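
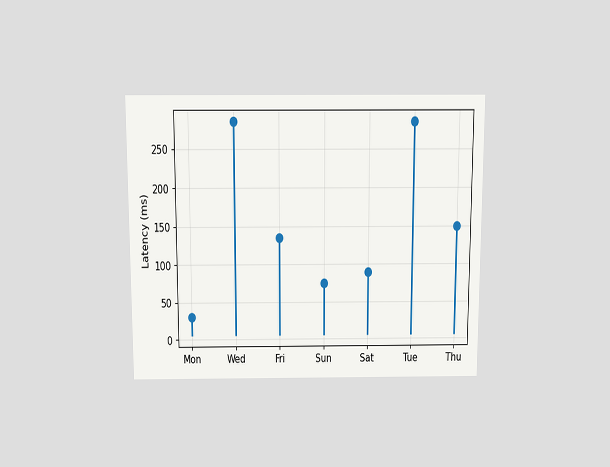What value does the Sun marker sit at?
75ms

The chart is viewed slightly from above. The Sun marker sits at 75ms.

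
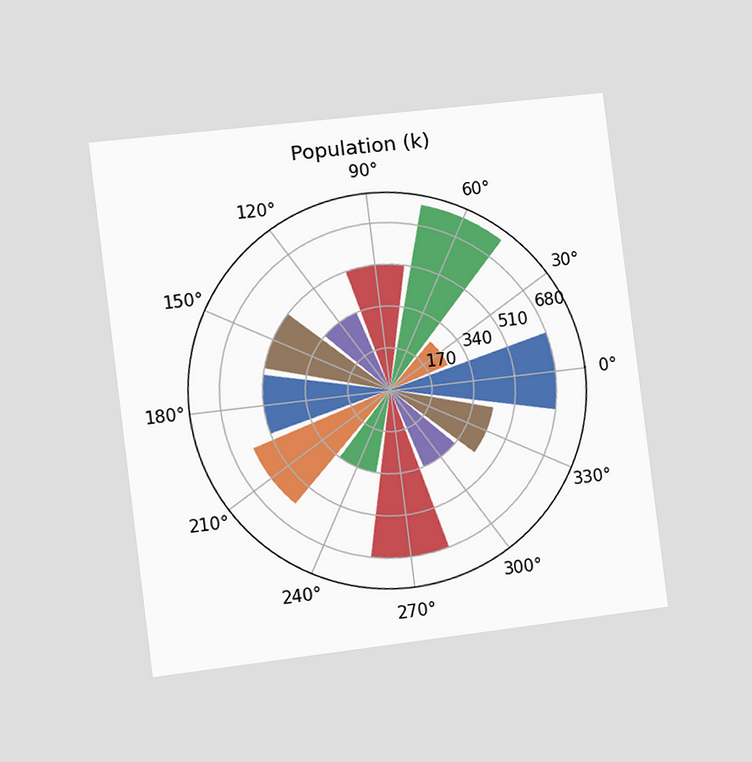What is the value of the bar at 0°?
The chart is tilted about 7° counter-clockwise and viewed slightly from the left. The bar at 0° reaches 680k on the radial axis.

680k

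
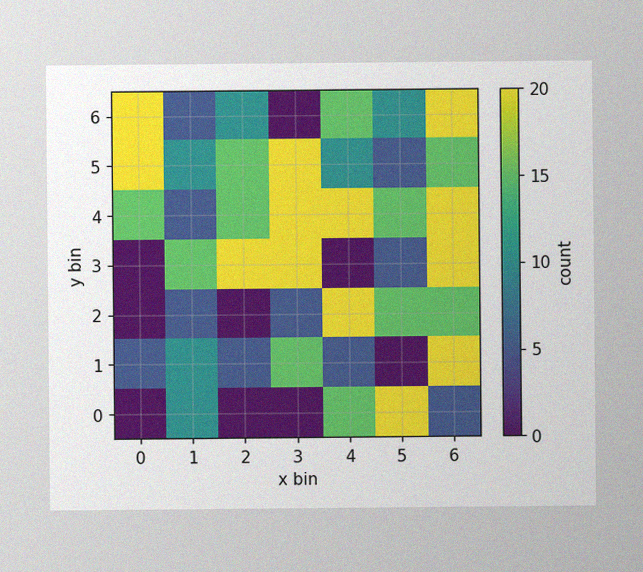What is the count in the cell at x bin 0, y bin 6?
20

The image has some photo noise and uneven lighting. Matching the cell (0, 6) against the colorbar gives 20.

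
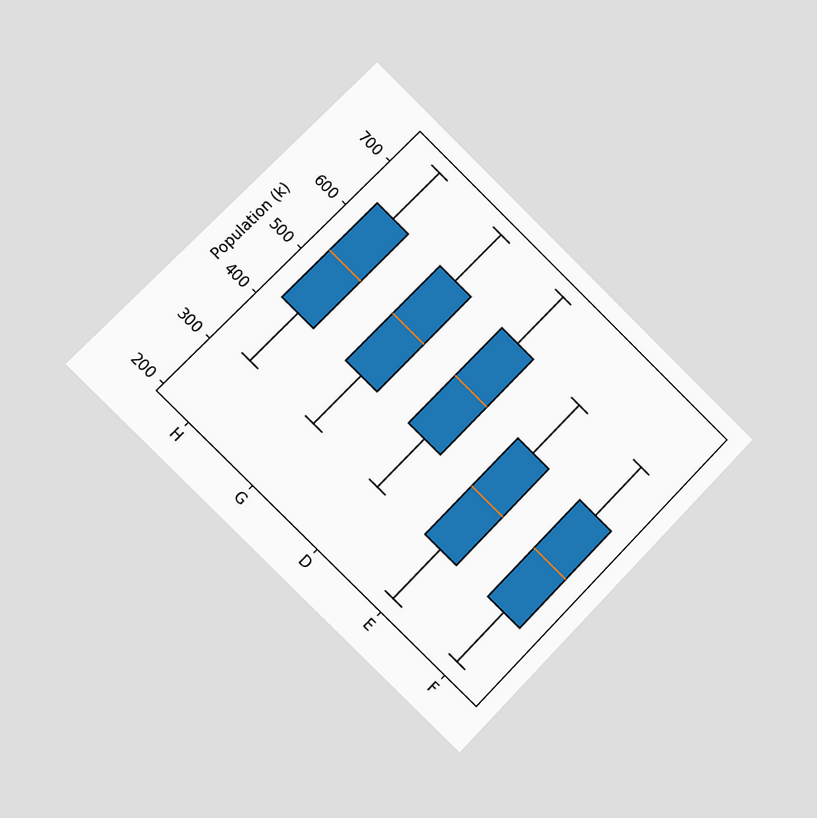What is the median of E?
The chart is tilted about 44° clockwise and viewed slightly from the left. The median line in the E box sits at 424k.

424k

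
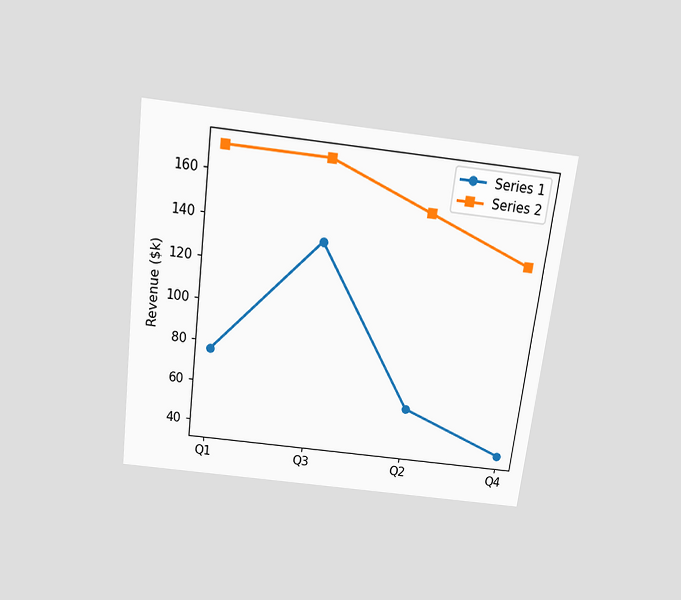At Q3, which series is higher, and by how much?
Series 2, by $38k

The chart is tilted about 7° clockwise and viewed slightly from above. At Q3, Series 2 sits above the other line by $38k.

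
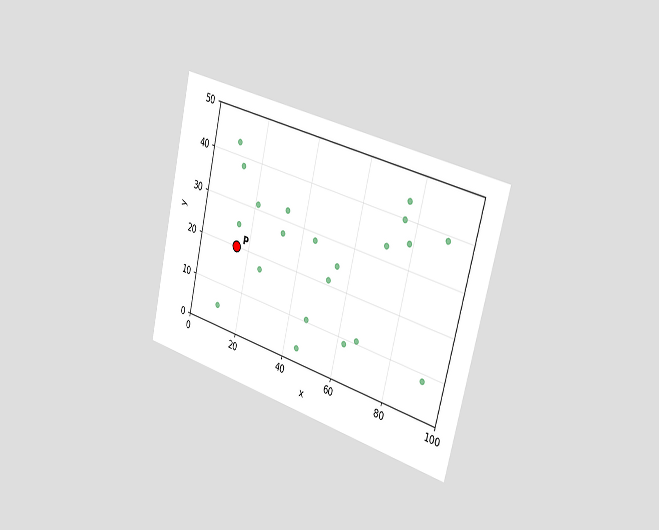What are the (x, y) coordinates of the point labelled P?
The chart is tilted about 14° clockwise and viewed slightly from the right. Following the gridlines from P to each axis, P sits at (15, 20).

(15, 20)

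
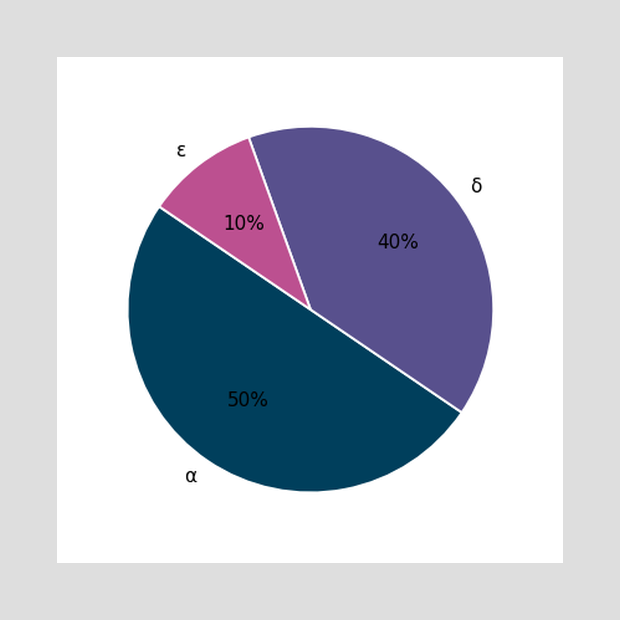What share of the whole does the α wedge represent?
The α slice takes up 50% of the pie.

50%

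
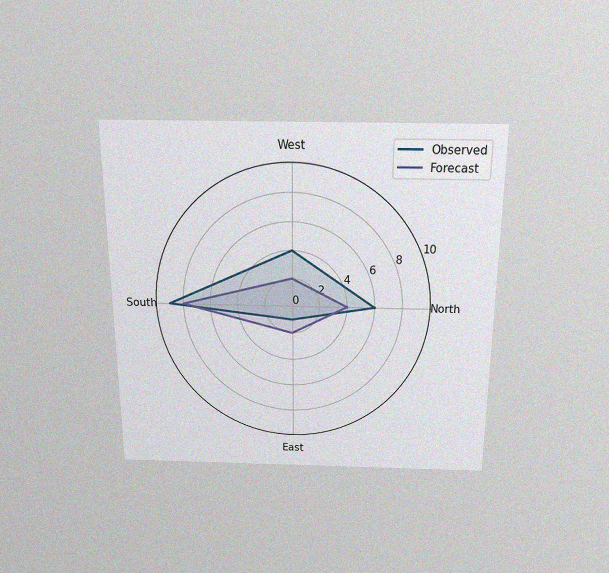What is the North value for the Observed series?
The chart is viewed slightly from above, with some photo noise. On the North axis, Observed reaches 6.

6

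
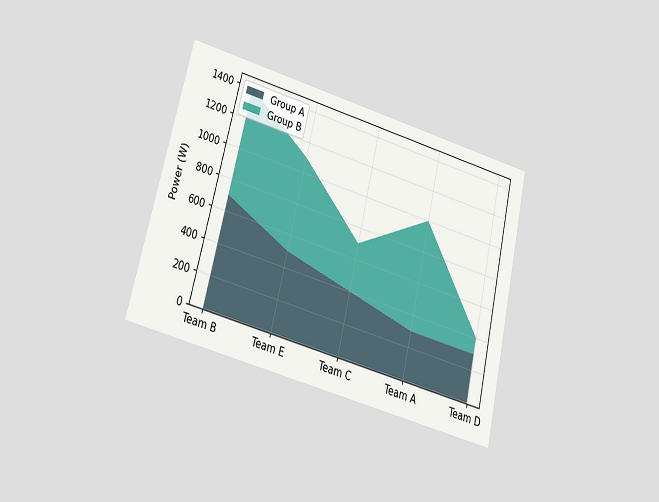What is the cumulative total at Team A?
1000W

The chart is tilted about 14° clockwise and viewed at a slight angle. The stacked total at Team A reaches 1000W.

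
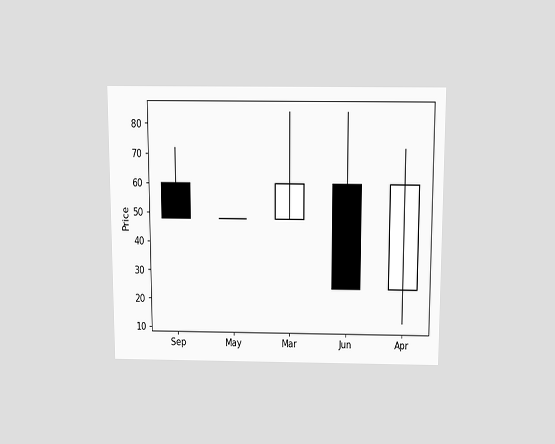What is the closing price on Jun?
24

The chart is viewed slightly from above. The Jun candle closes at 24.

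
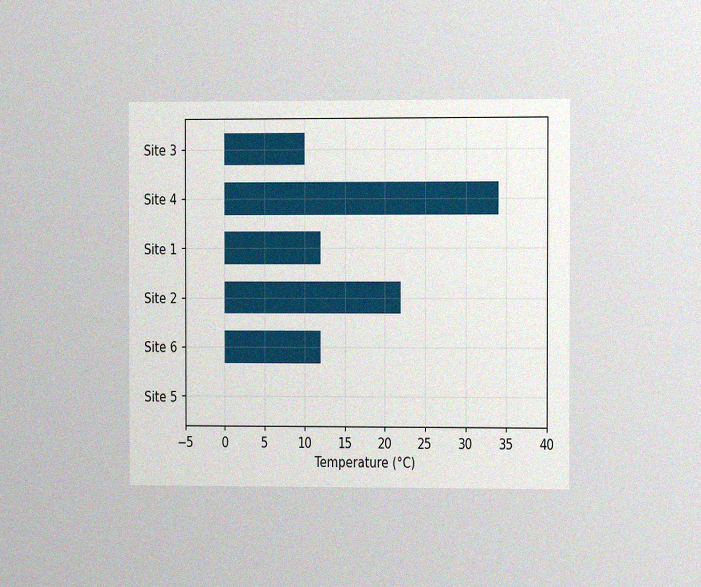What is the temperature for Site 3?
The chart is viewed slightly from the right, with some photo noise. Reading along the chart's x-axis, the Site 3 bar reaches 10°C.

10°C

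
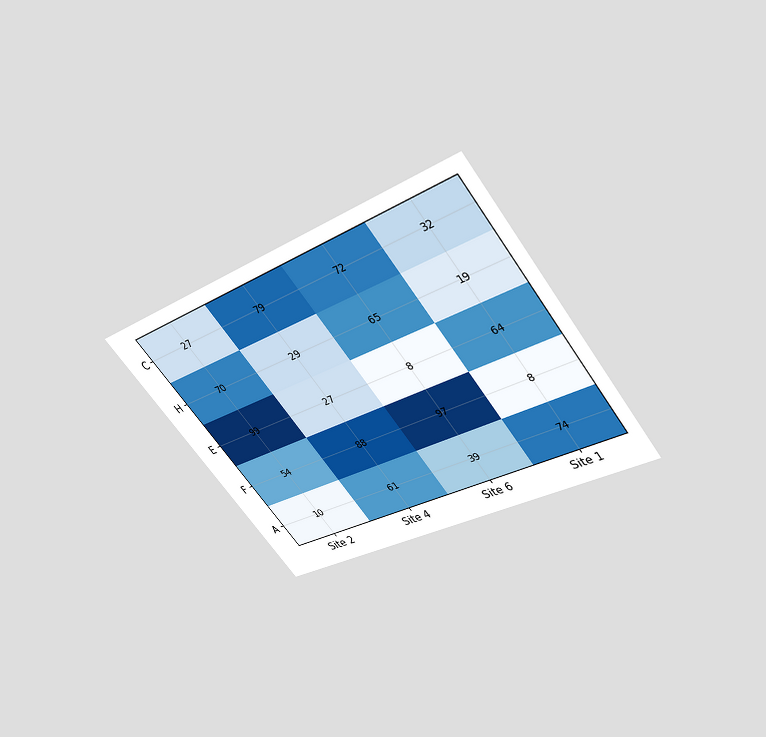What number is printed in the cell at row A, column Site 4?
61

The chart is tilted about 37° counter-clockwise and viewed slightly from above. The (A, Site 4) cell reads 61.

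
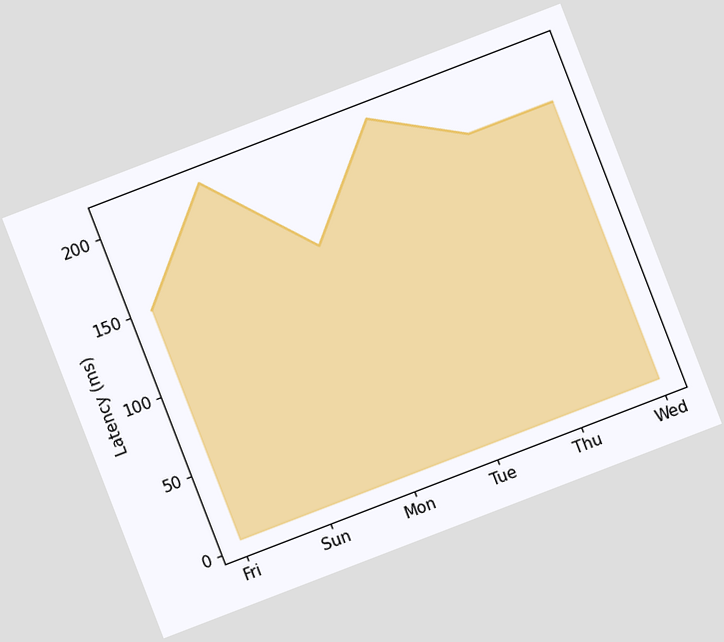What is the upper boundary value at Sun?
210ms

The chart is tilted about 21° counter-clockwise. At Sun the upper boundary is at 210ms.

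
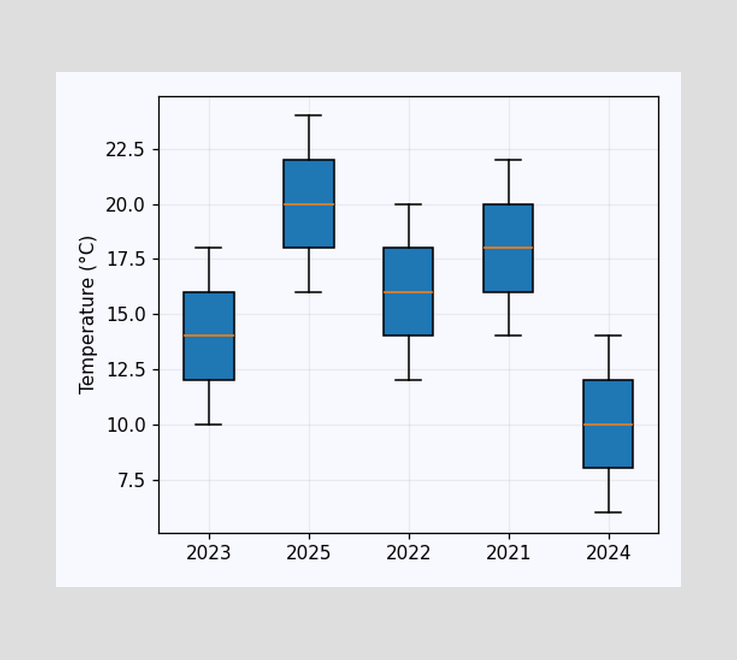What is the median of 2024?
The median line in the 2024 box sits at 10°C.

10°C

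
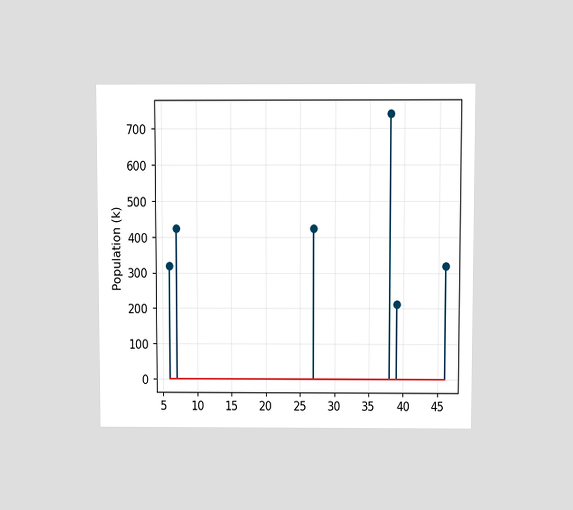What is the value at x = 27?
424k

The chart is viewed at a slight angle. The stem at x=27 reaches 424k.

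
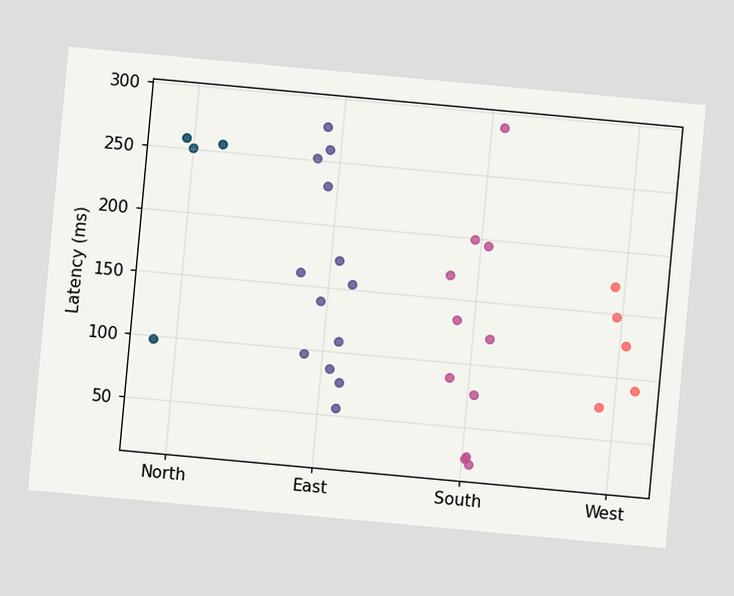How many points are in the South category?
11

The chart is tilted about 5° clockwise. Counting the markers in the South column gives 11.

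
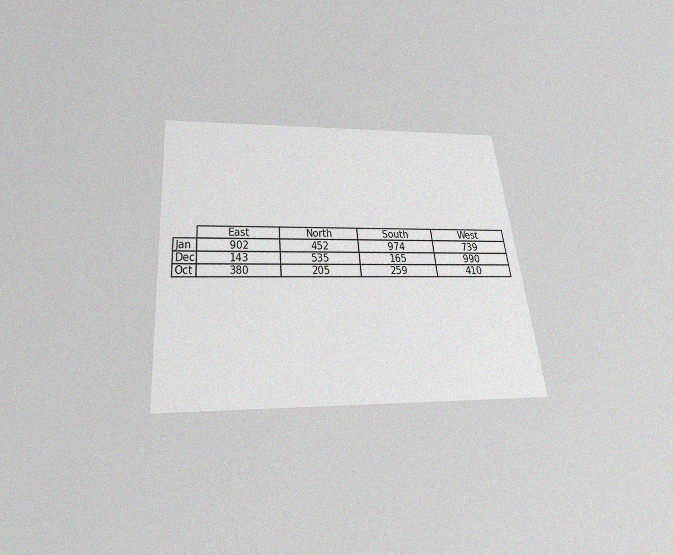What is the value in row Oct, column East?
380

The chart is tilted about 6° counter-clockwise and viewed slightly from below, with some photo noise. The (Oct, East) cell reads 380.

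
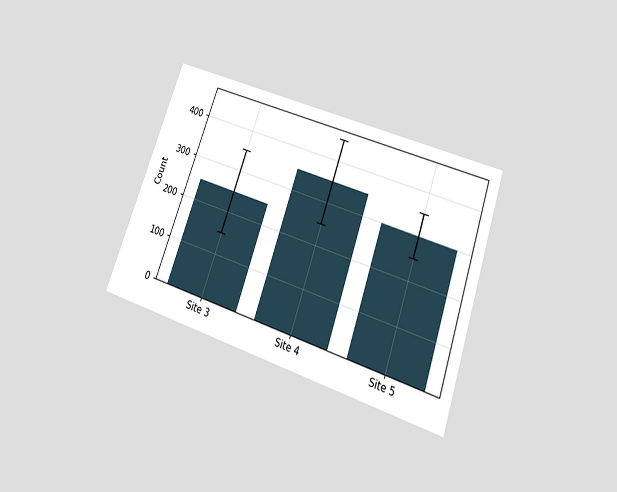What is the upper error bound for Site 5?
350

The chart is tilted about 19° clockwise and viewed slightly from below. The Site 5 bar's upper whisker reaches 350.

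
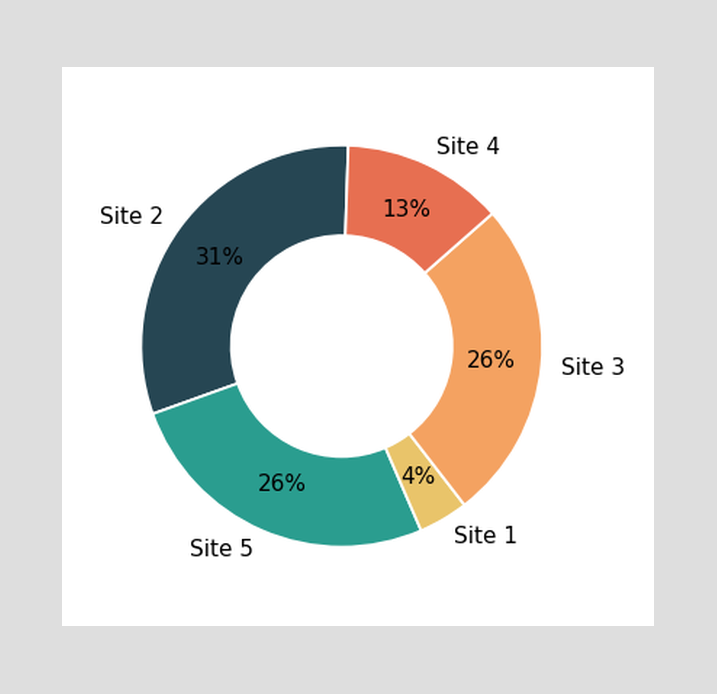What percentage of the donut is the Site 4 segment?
13%

The Site 4 segment takes up 13% of the ring.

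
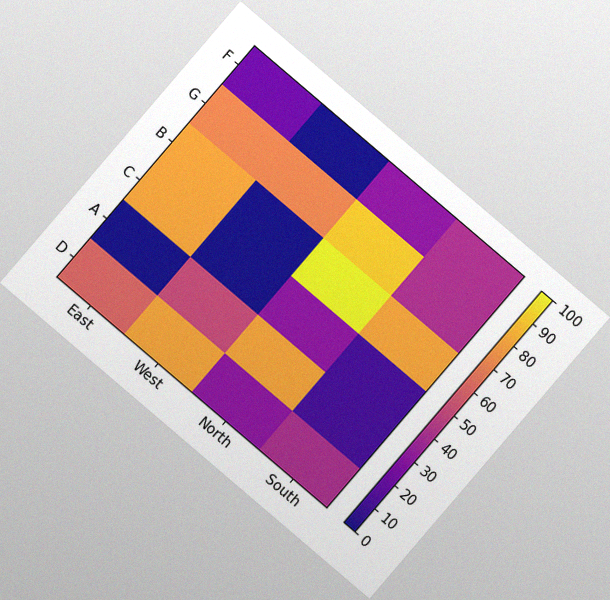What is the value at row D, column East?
60

The chart is tilted about 41° clockwise, with some photo noise. Matching cell (D, East) against the colorbar gives 60.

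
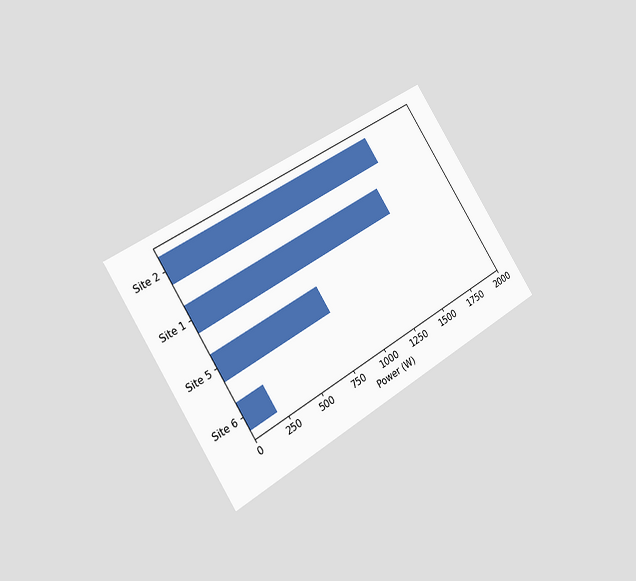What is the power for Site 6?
200W

The chart is tilted about 33° counter-clockwise and viewed slightly from the left. Reading along the chart's x-axis, the Site 6 bar reaches 200W.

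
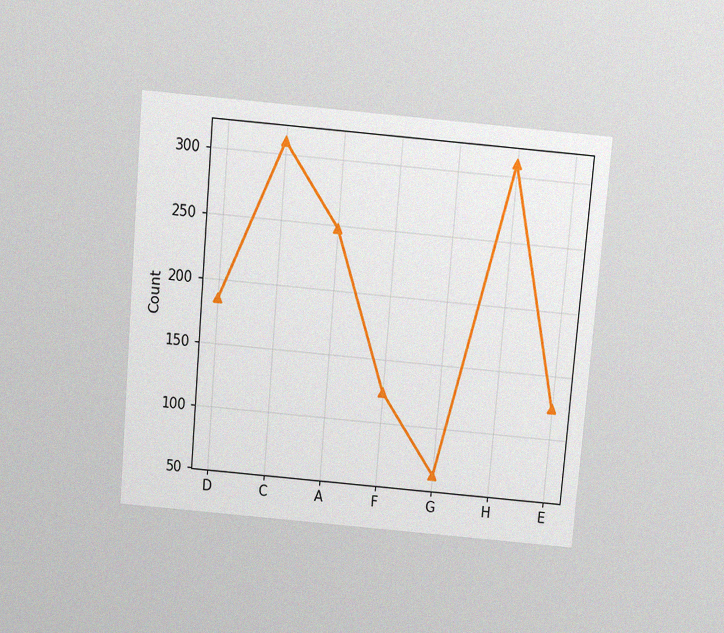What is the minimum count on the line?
62

The chart is tilted about 5° clockwise and viewed slightly from above, with some photo noise. The lowest point is at G, and reading across to the y-axis gives 62.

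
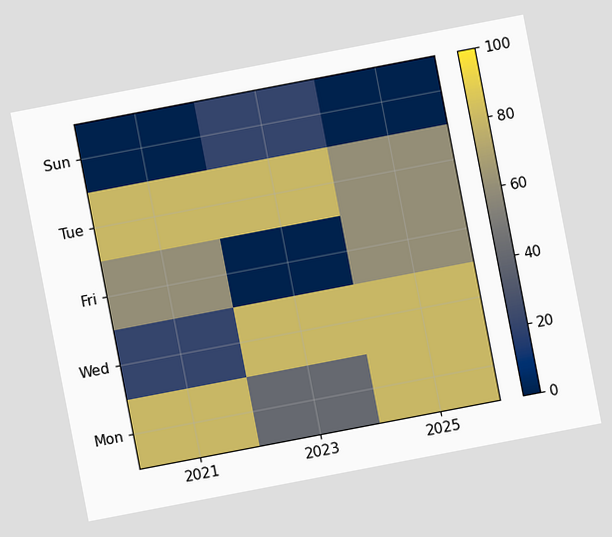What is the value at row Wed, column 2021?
The chart is tilted about 11° counter-clockwise. Matching cell (Wed, 2021) against the colorbar gives 20.

20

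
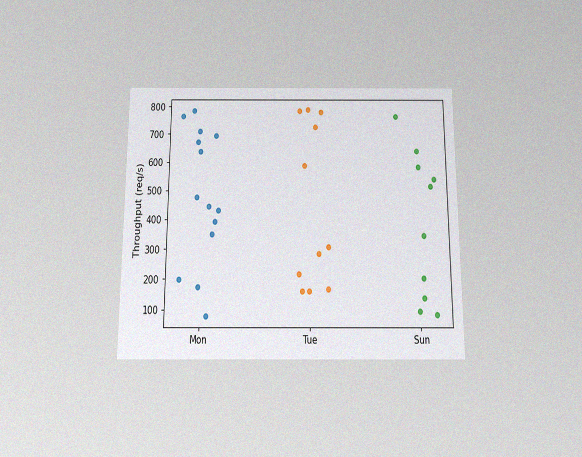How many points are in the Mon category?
The chart is viewed slightly from below, with some photo noise. Counting the markers in the Mon column gives 14.

14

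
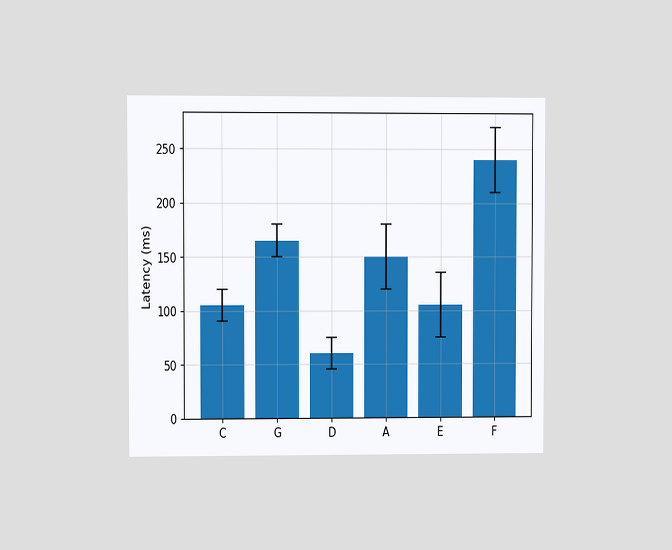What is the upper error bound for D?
75ms

The chart is viewed at a slight angle. The D bar's upper whisker reaches 75ms.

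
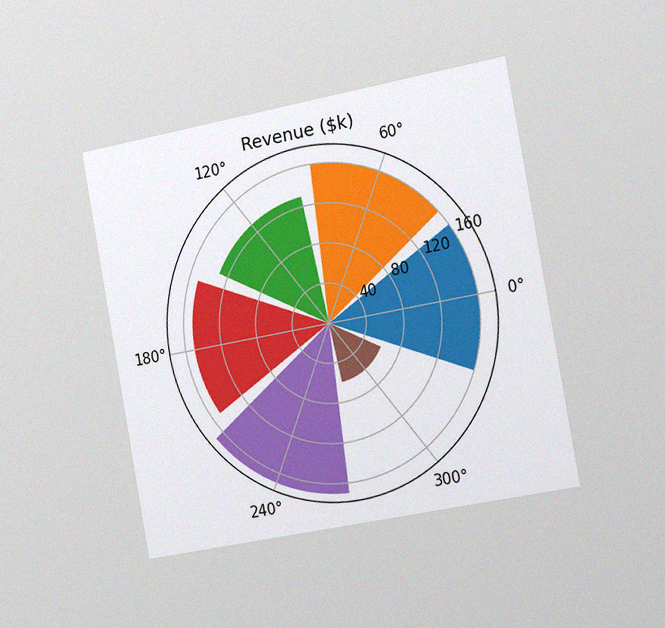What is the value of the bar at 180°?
$150k

The chart is tilted about 10° counter-clockwise and viewed slightly from the right, with some photo noise. The bar at 180° reaches $150k on the radial axis.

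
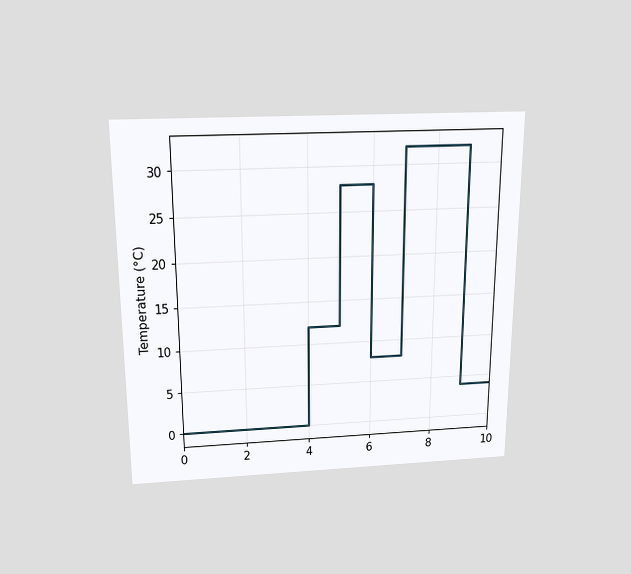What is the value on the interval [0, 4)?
The chart is viewed slightly from above. On [0, 4) the step sits at 0°C.

0°C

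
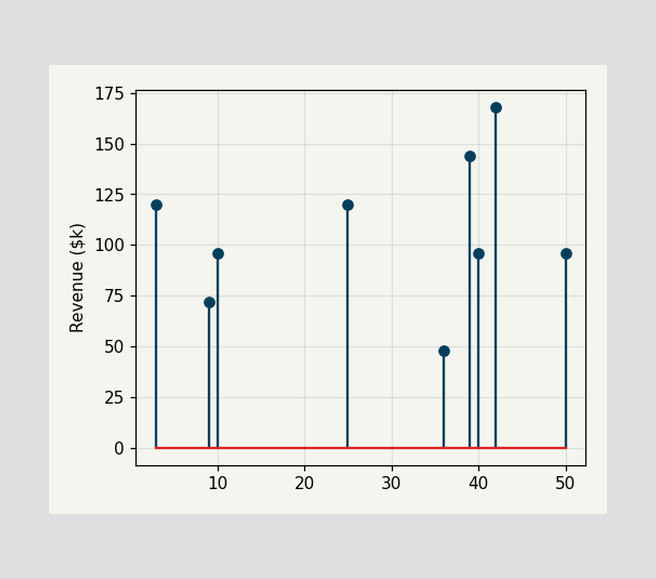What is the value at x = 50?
The stem at x=50 reaches $96k.

$96k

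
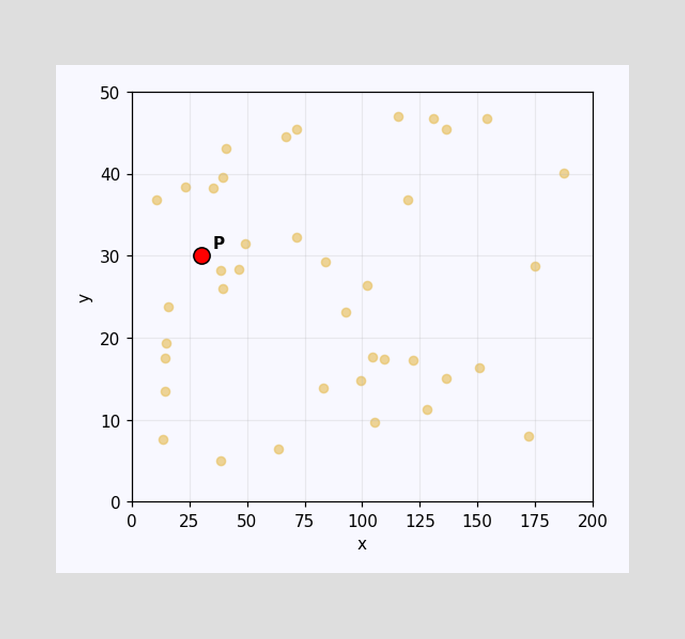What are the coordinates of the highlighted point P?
Following the gridlines from P to each axis, P sits at (30, 30).

(30, 30)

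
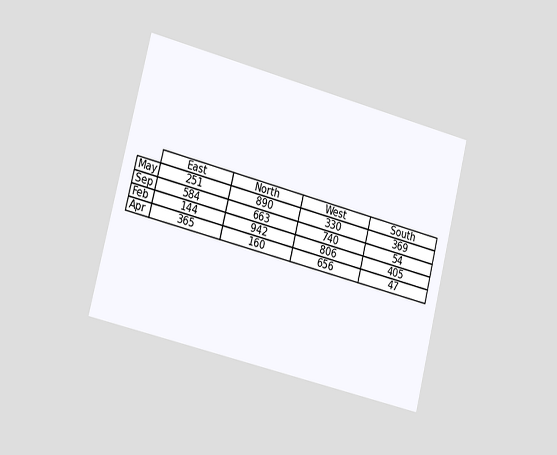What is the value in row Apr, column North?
160

The chart is tilted about 14° clockwise and viewed slightly from the left. The (Apr, North) cell reads 160.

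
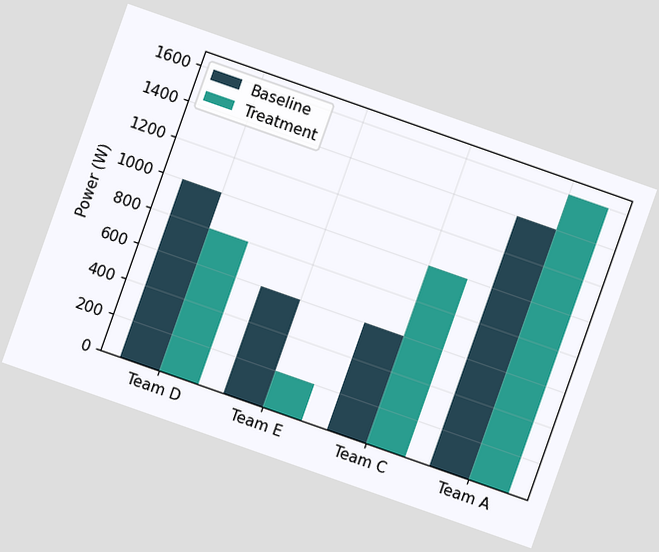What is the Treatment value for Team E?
The chart is tilted about 19° clockwise. The Treatment bar at Team E reaches 200W on the y-axis.

200W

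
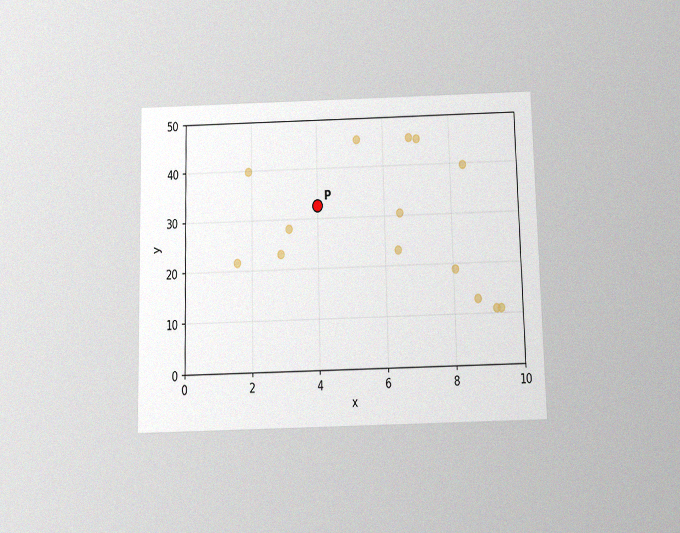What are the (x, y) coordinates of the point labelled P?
(4, 32.5)

The chart is viewed slightly from below, with some photo noise. Following the gridlines from P to each axis, P sits at (4, 32.5).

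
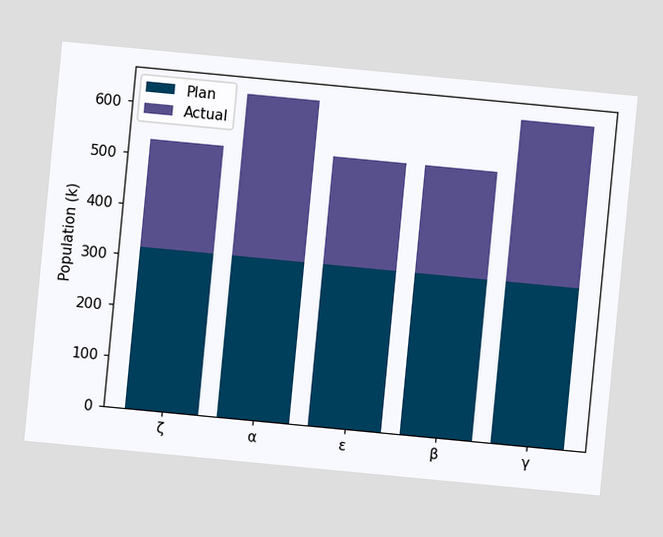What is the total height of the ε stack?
530k

The chart is tilted about 5° clockwise. The ε stack's top reaches 530k on the y-axis.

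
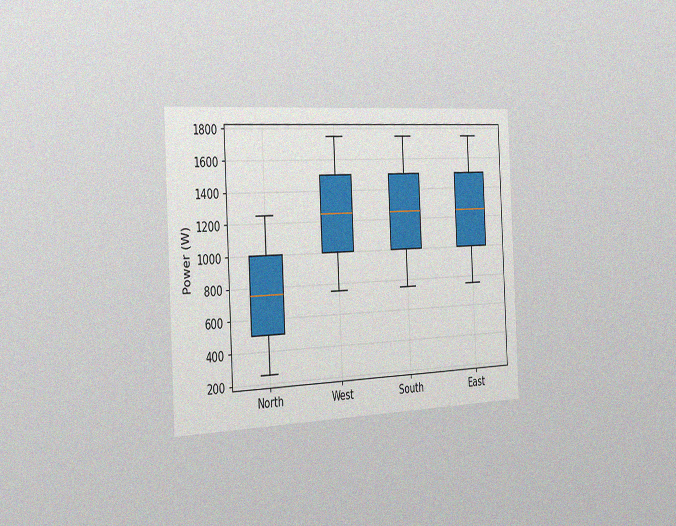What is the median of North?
The chart is tilted about 3° counter-clockwise and viewed slightly from the left, with some photo noise. The median line in the North box sits at 750W.

750W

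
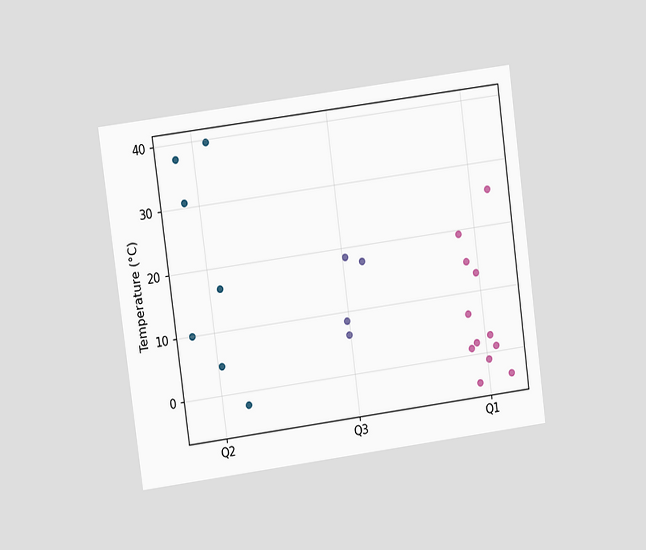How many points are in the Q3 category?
4

The chart is tilted about 8° counter-clockwise and viewed at a slight angle. Counting the markers in the Q3 column gives 4.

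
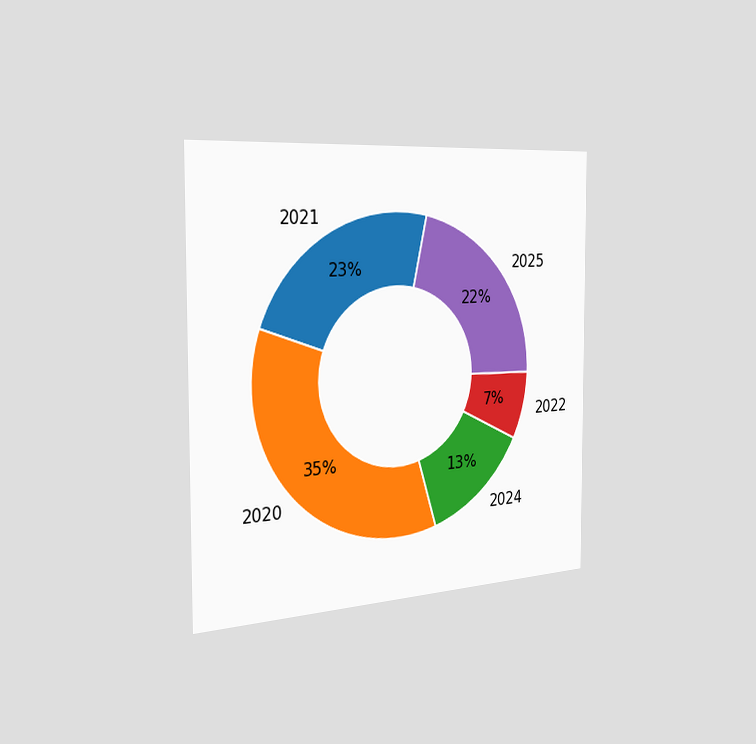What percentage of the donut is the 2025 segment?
The chart is viewed slightly from the left. The 2025 segment takes up 22% of the ring.

22%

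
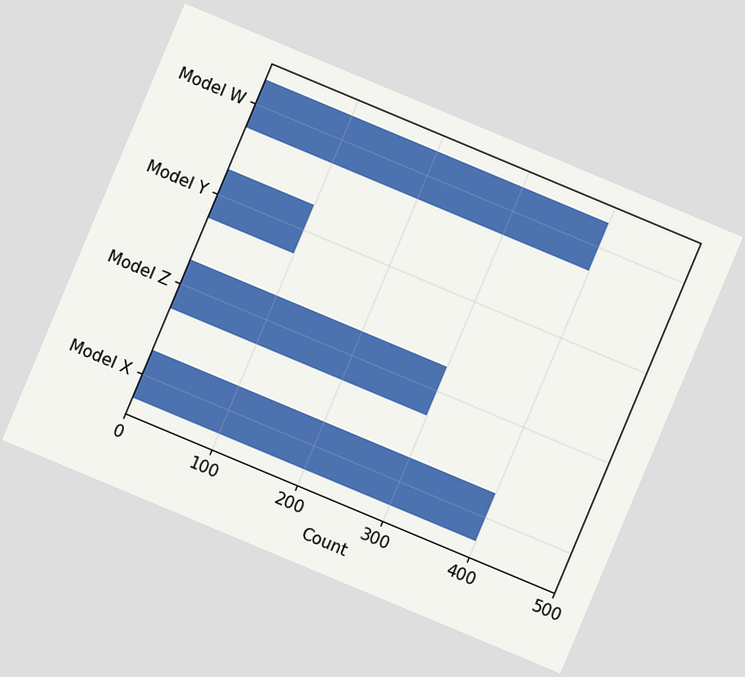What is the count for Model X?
400

The chart is tilted about 23° clockwise. Reading along the chart's x-axis, the Model X bar reaches 400.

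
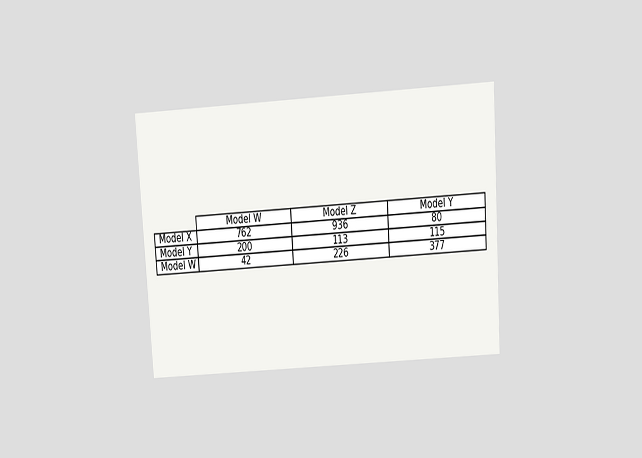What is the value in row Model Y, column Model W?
The chart is tilted about 4° counter-clockwise and viewed slightly from above. The (Model Y, Model W) cell reads 200.

200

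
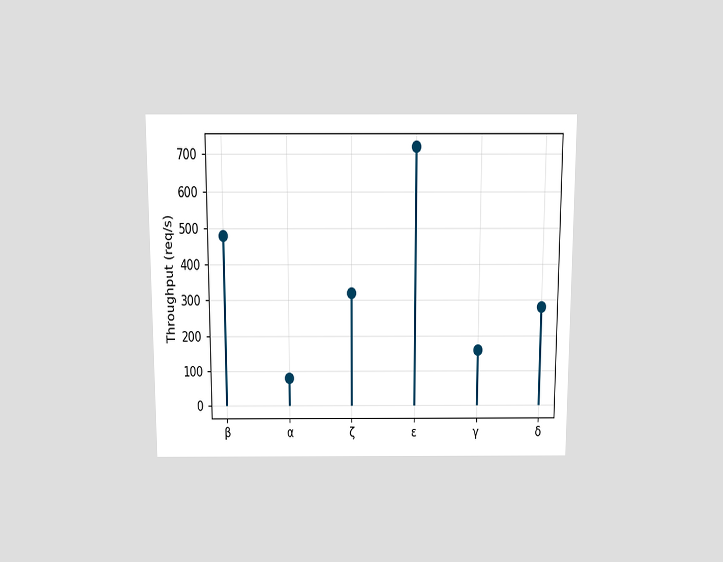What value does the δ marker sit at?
The chart is viewed slightly from above. The δ marker sits at 280req/s.

280req/s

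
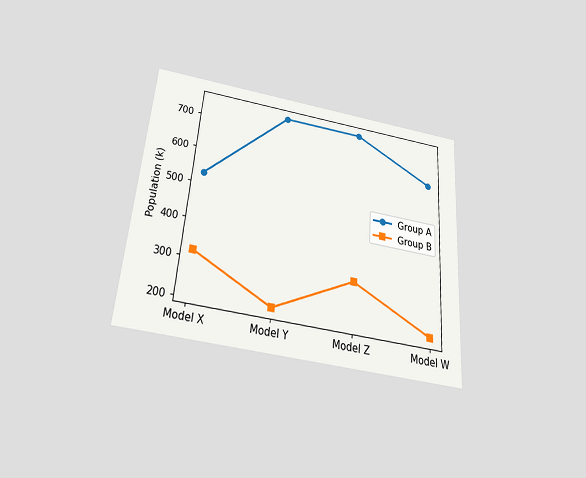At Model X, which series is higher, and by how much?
Group A, by 212k

The chart is tilted about 5° clockwise and viewed slightly from below. At Model X, Group A sits above the other line by 212k.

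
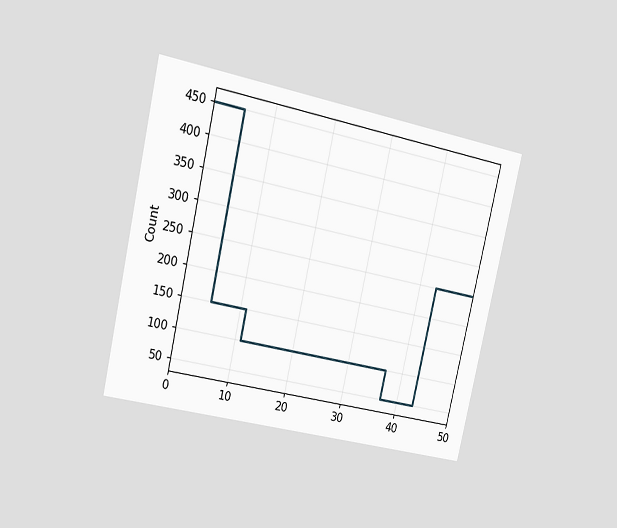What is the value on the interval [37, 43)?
The chart is tilted about 13° clockwise and viewed at a slight angle. On [37, 43) the step sits at 50.

50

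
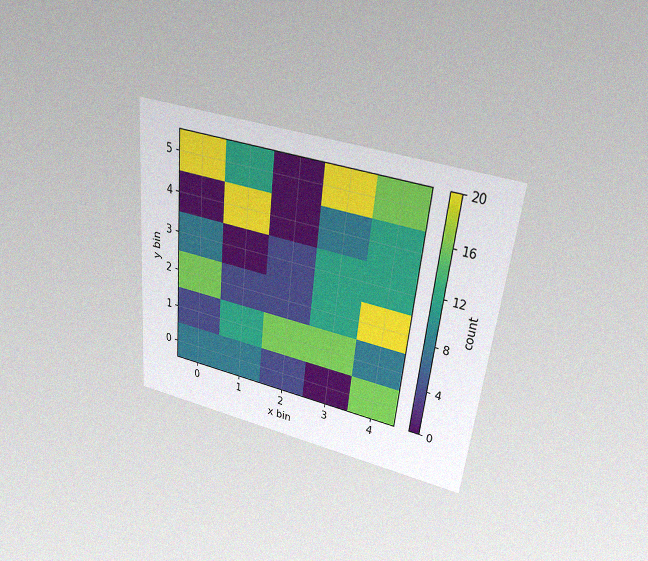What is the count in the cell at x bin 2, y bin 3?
The chart is tilted about 6° clockwise and viewed slightly from above, with some photo noise. Matching the cell (2, 3) against the colorbar gives 4.

4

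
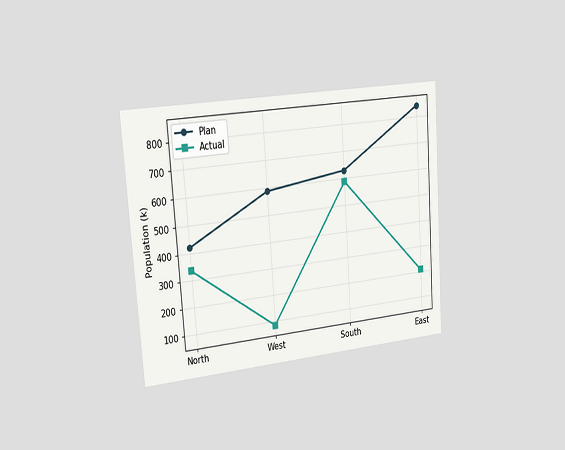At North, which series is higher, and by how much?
Plan, by 84k

The chart is tilted about 4° counter-clockwise and viewed slightly from the left. At North, Plan sits above the other line by 84k.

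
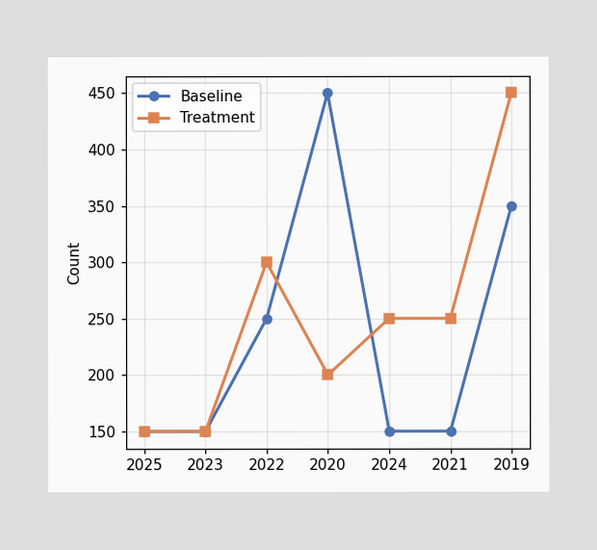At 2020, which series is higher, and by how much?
At 2020, Baseline sits above the other line by 250.

Baseline, by 250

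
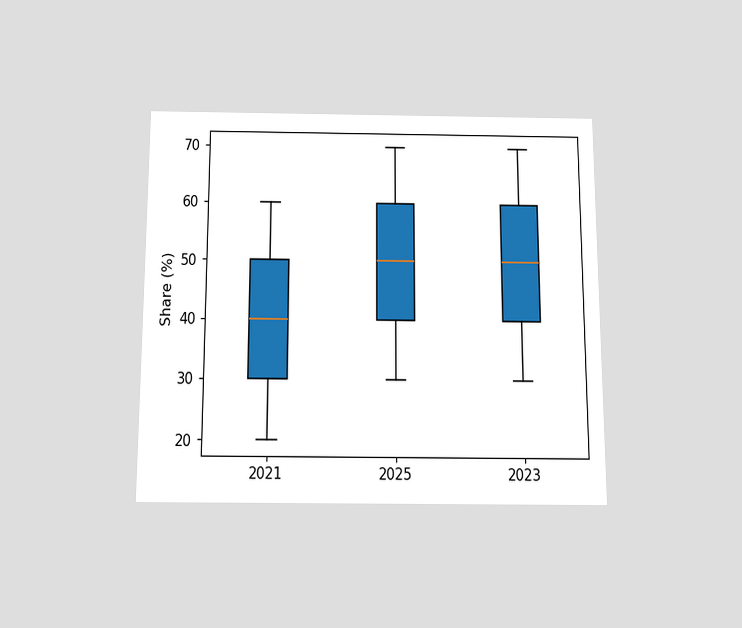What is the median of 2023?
50%

The chart is viewed slightly from below. The median line in the 2023 box sits at 50%.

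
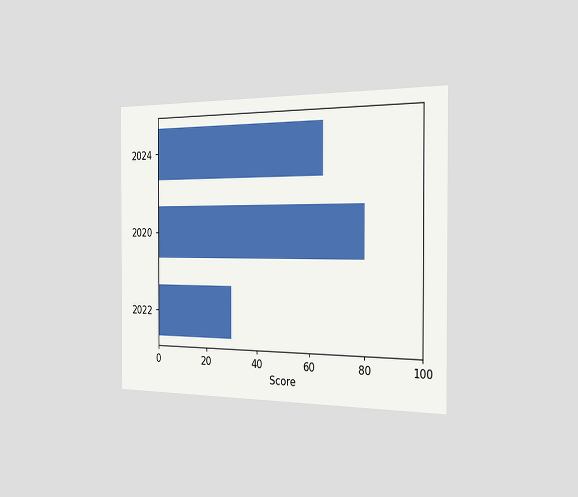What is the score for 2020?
The chart is viewed slightly from the right. Reading along the chart's x-axis, the 2020 bar reaches 80.

80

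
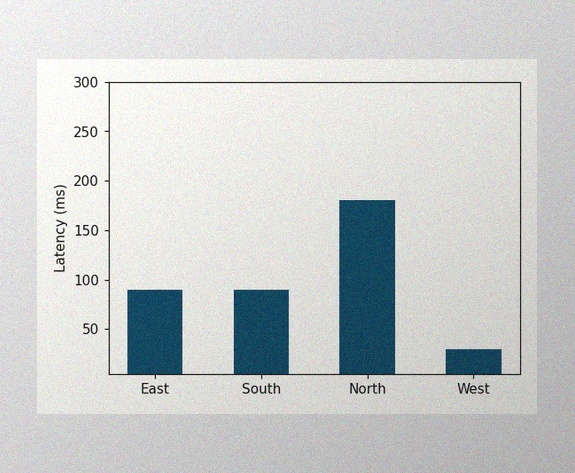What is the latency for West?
The image has some photo noise and uneven lighting. Reading along the chart's y-axis, the West bar reaches 30ms.

30ms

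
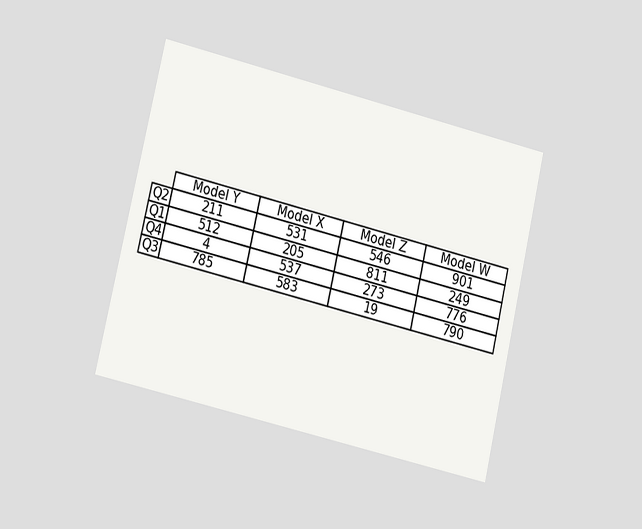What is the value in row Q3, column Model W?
790

The chart is tilted about 13° clockwise and viewed at a slight angle. The (Q3, Model W) cell reads 790.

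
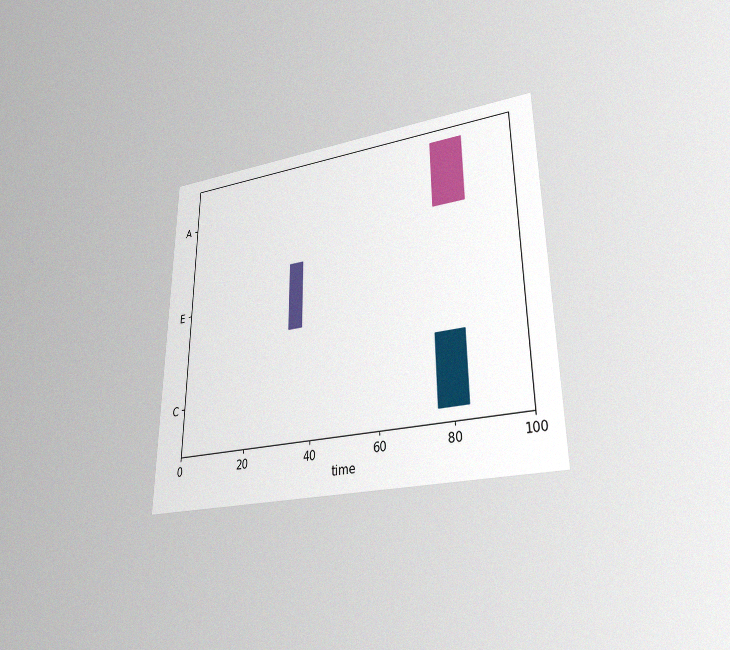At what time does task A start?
The chart is viewed at a slight angle, with some photo noise. The A bar begins at t=77.

77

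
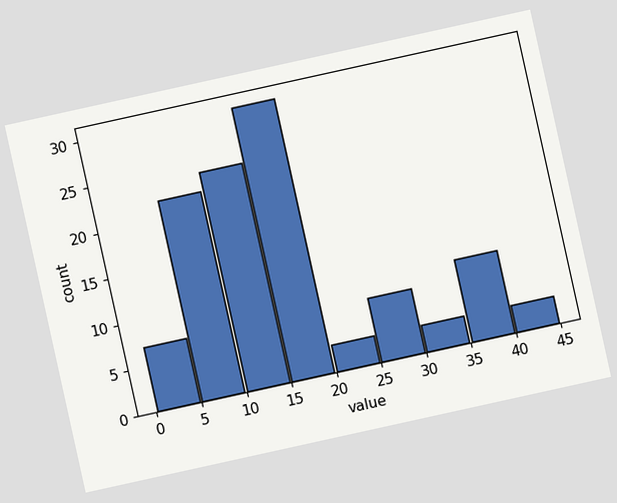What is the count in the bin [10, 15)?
24

The chart is tilted about 12° counter-clockwise. The [10, 15) bin has height 24.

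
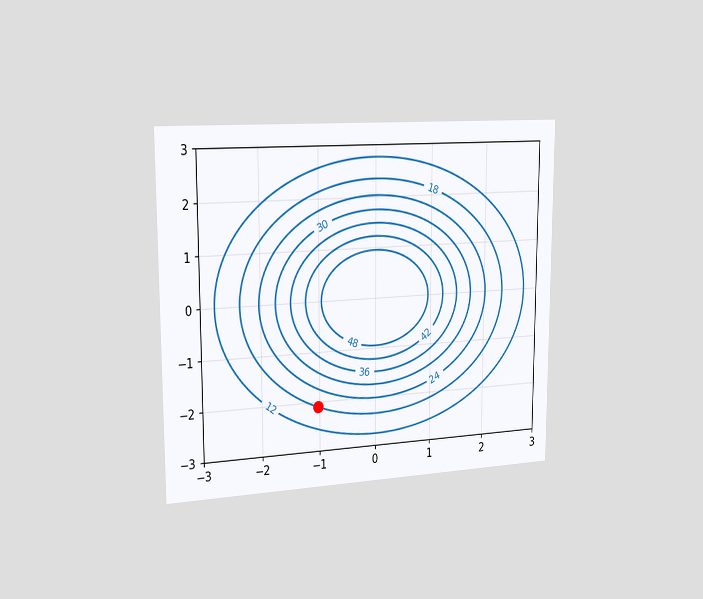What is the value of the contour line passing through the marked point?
The chart is viewed slightly from the left. The marked point sits on the contour labelled 18.

18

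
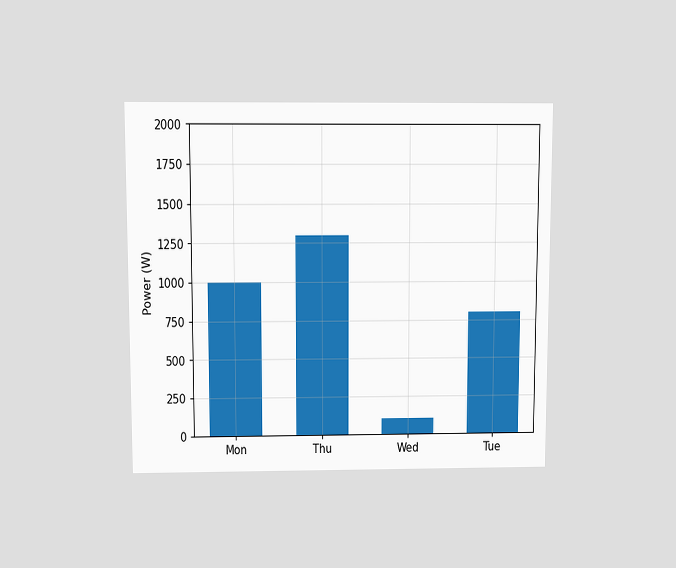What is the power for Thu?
1300W

The chart is viewed slightly from above. Reading along the chart's y-axis, the Thu bar reaches 1300W.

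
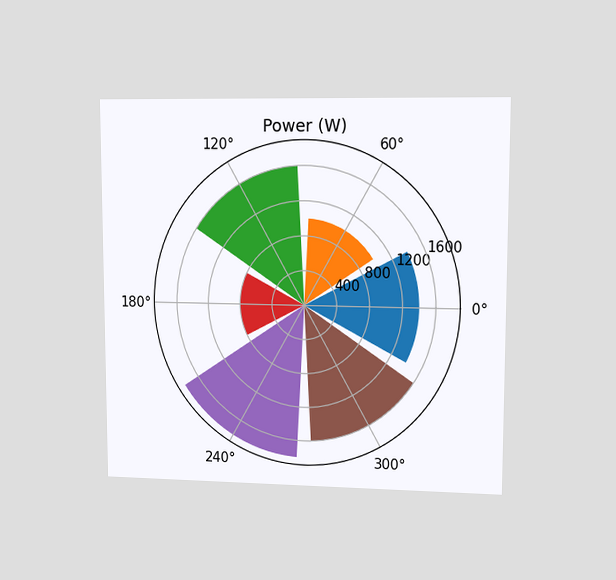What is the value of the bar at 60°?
The chart is viewed at a slight angle. The bar at 60° reaches 1000W on the radial axis.

1000W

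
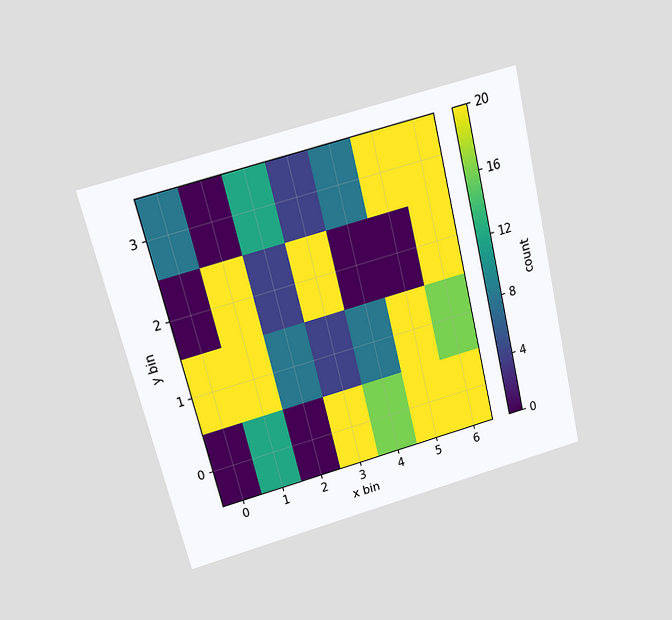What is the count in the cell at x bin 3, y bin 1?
4

The chart is tilted about 14° counter-clockwise and viewed slightly from above. Matching the cell (3, 1) against the colorbar gives 4.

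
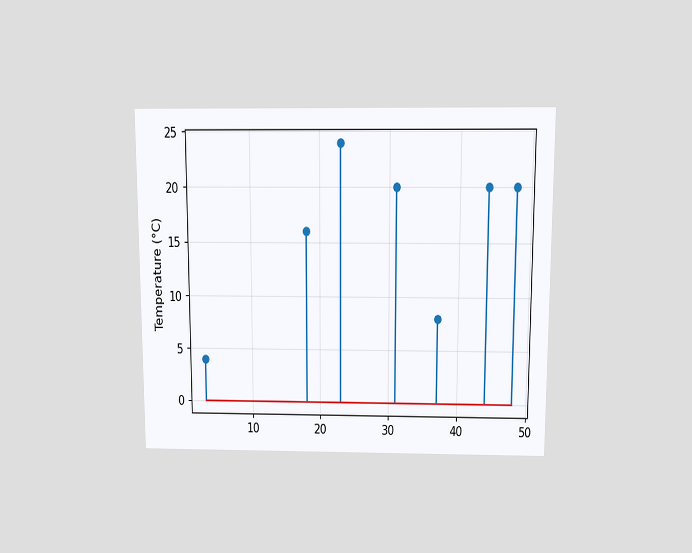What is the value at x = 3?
The chart is viewed slightly from above. The stem at x=3 reaches 4°C.

4°C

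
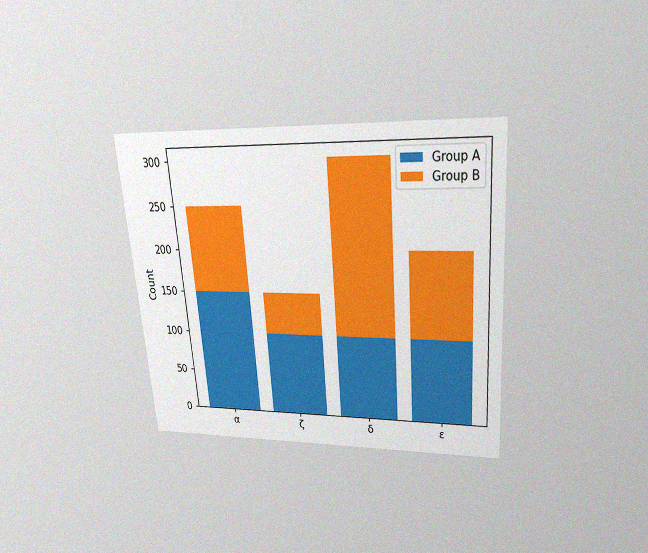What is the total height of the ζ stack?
The chart is tilted about 5° counter-clockwise and viewed slightly from above, with some photo noise. The ζ stack's top reaches 150 on the y-axis.

150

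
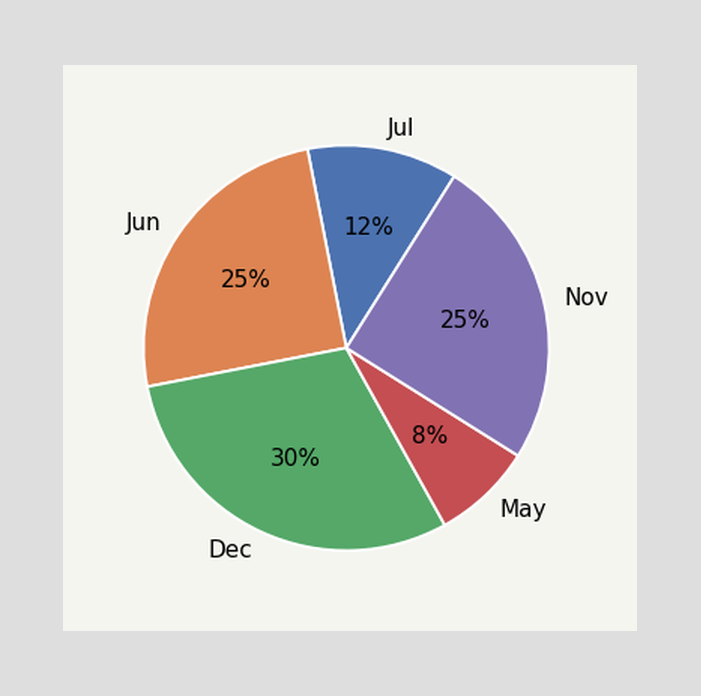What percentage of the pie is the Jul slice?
The Jul slice takes up 12% of the pie.

12%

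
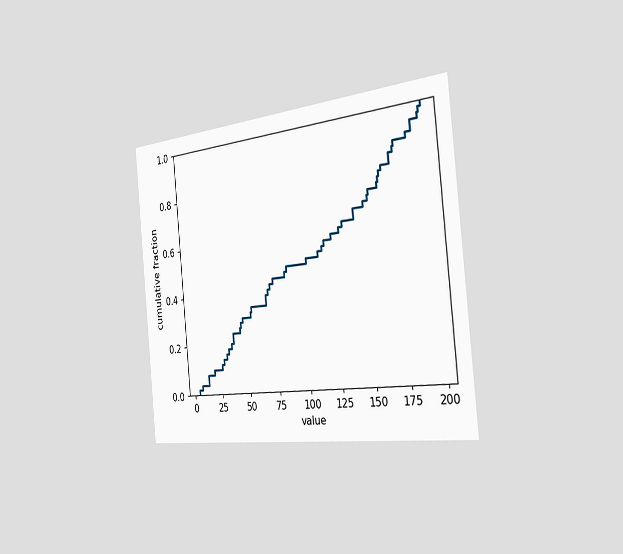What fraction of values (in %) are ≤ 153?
70%

The chart is tilted about 6° counter-clockwise and viewed slightly from the right. At x=153 the ECDF step is at 70%.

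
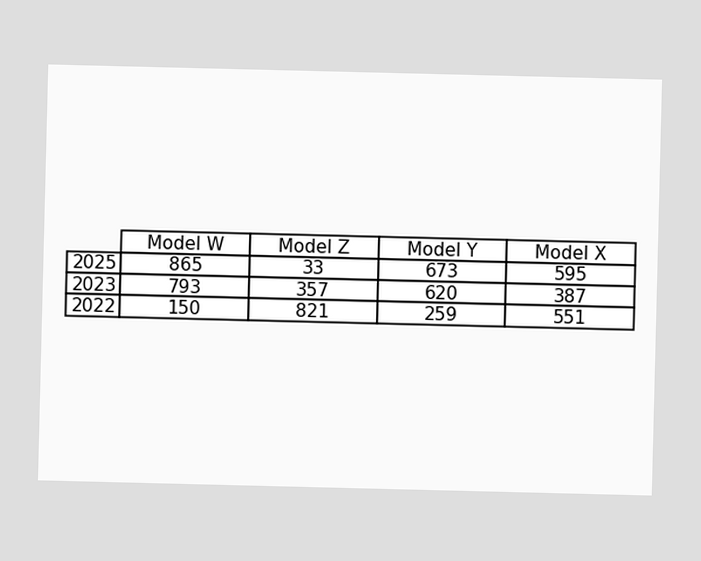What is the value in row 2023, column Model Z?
357

The (2023, Model Z) cell reads 357.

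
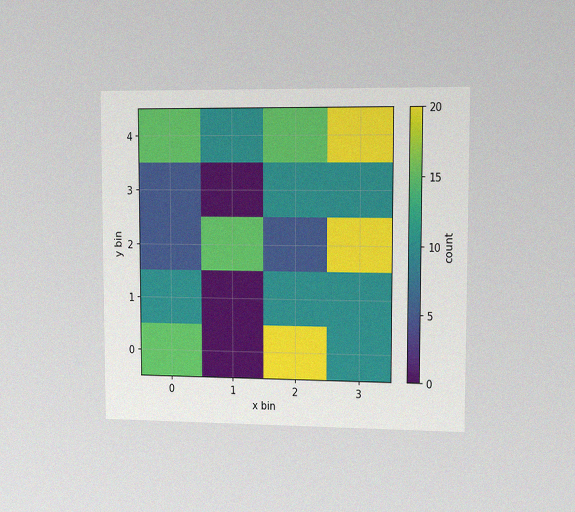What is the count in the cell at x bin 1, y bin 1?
0

The chart is viewed slightly from the right, with some photo noise. Matching the cell (1, 1) against the colorbar gives 0.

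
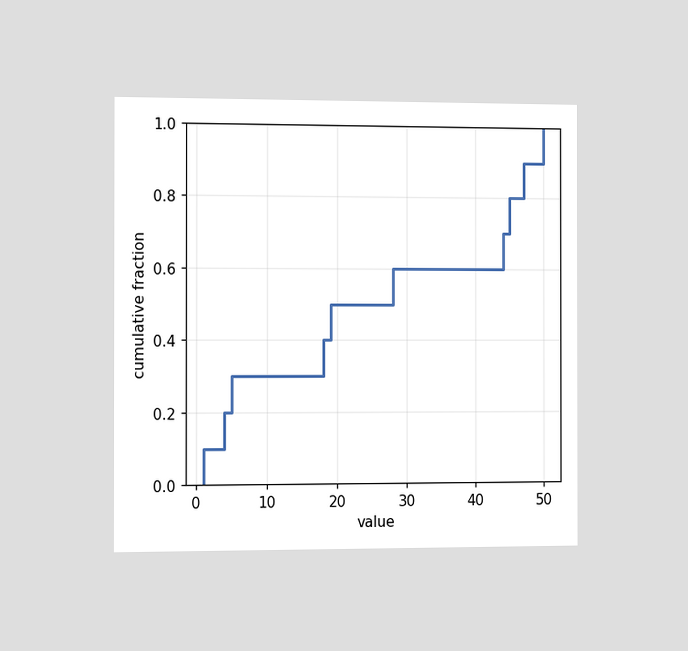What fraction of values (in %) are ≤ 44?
70%

The chart is viewed slightly from the left. At x=44 the ECDF step is at 70%.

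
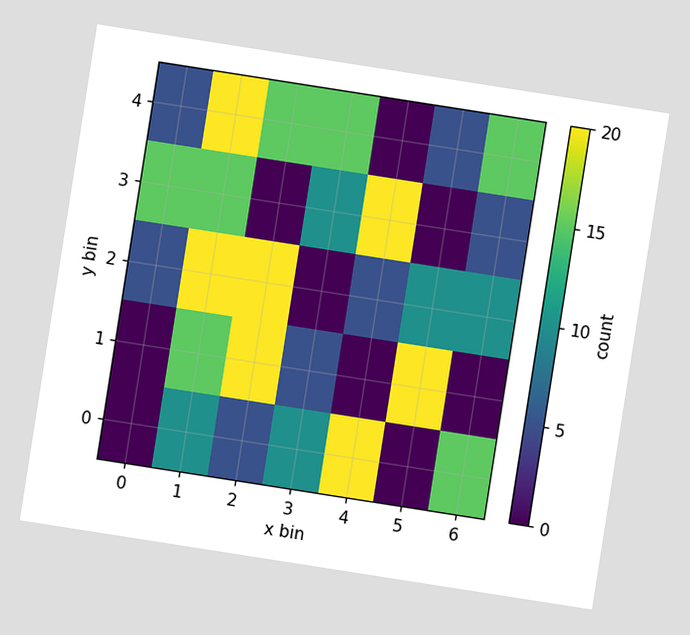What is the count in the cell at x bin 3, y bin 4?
15

The chart is tilted about 9° clockwise. Matching the cell (3, 4) against the colorbar gives 15.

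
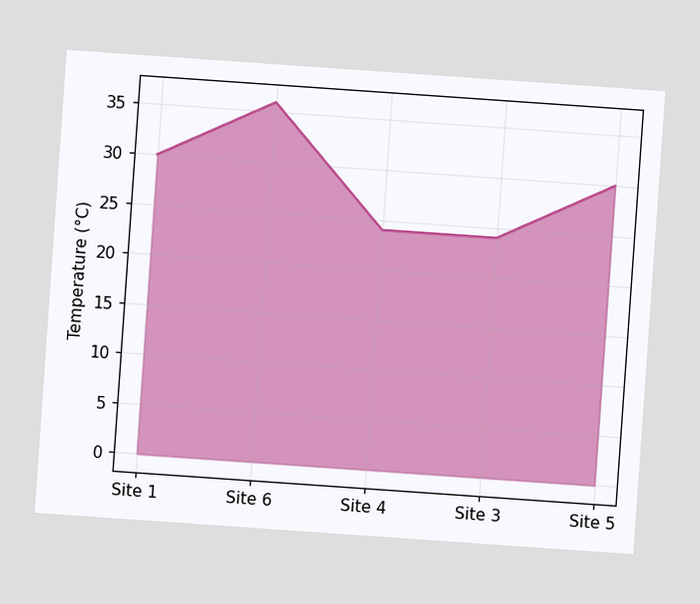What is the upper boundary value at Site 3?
The chart is tilted about 4° clockwise. At Site 3 the upper boundary is at 24°C.

24°C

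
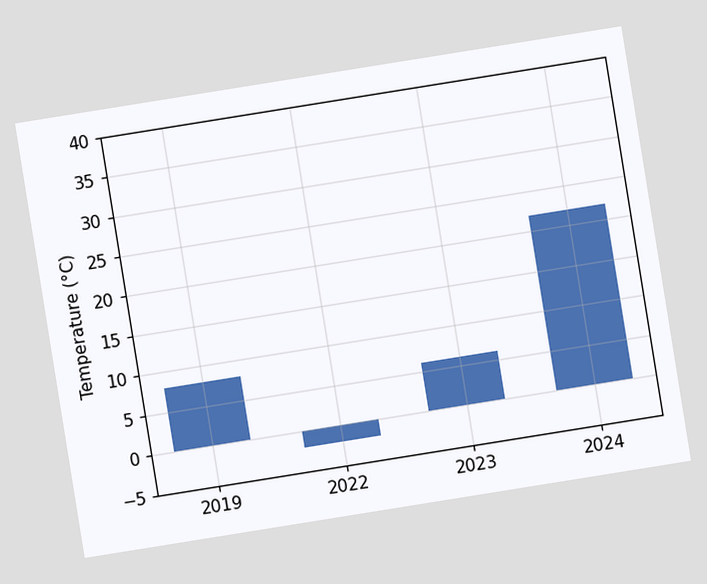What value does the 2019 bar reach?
The chart is tilted about 9° counter-clockwise. Reading along the chart's y-axis, the 2019 bar reaches 8°C.

8°C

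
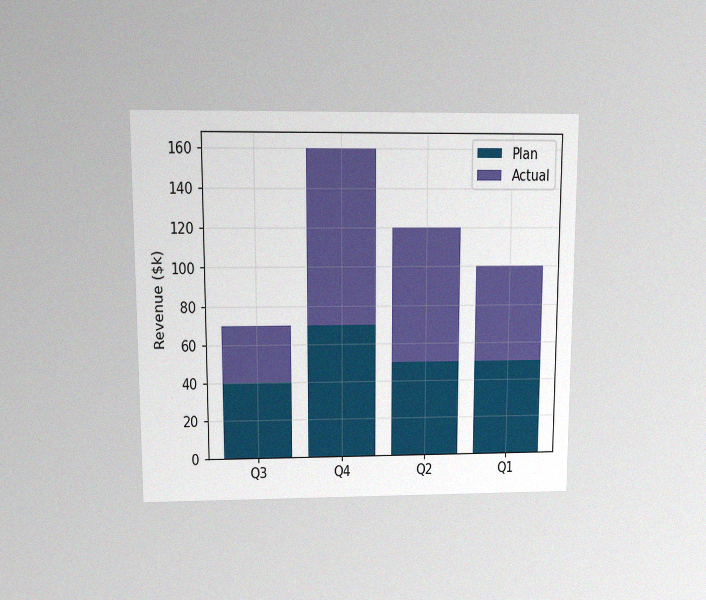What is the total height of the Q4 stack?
The chart is viewed at a slight angle, with some photo noise. The Q4 stack's top reaches $160k on the y-axis.

$160k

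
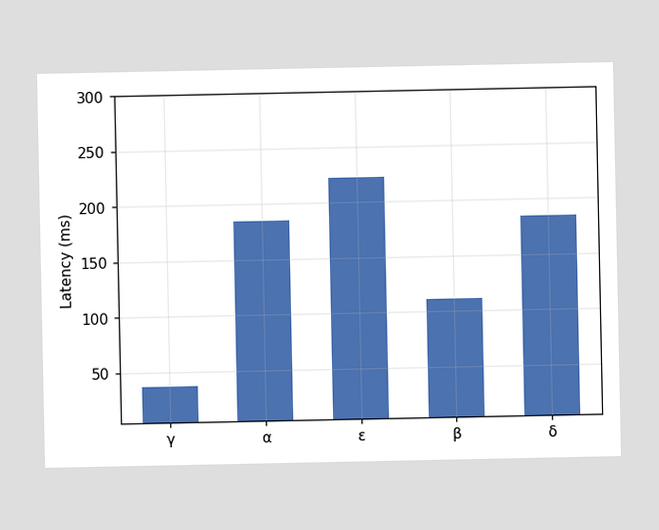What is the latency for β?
Reading along the chart's y-axis, the β bar reaches 111ms.

111ms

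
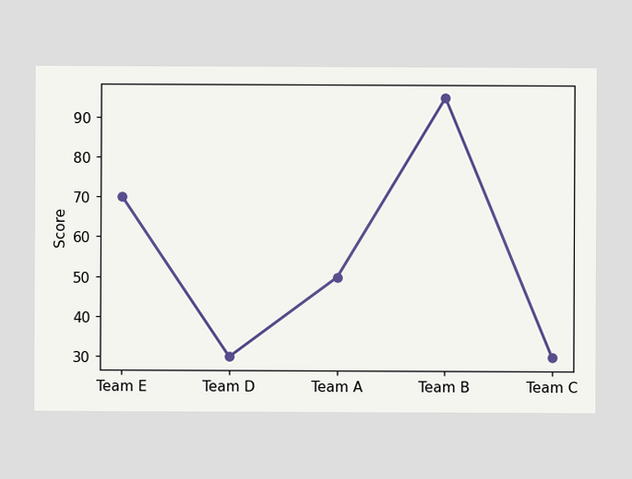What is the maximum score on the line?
The highest point is at Team B, and reading across to the y-axis gives 95.

95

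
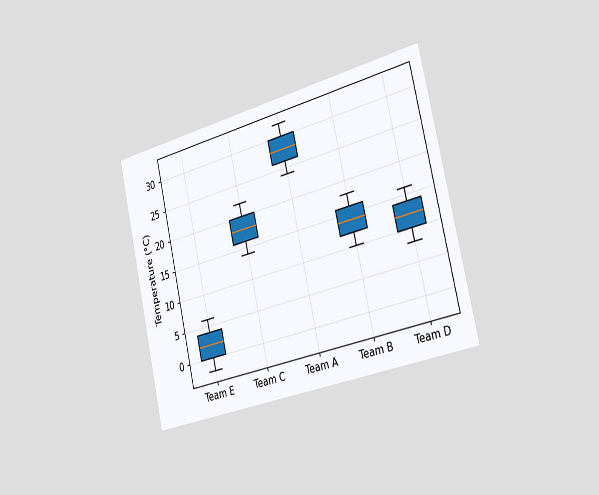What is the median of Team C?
18°C

The chart is tilted about 13° counter-clockwise and viewed slightly from the right. The median line in the Team C box sits at 18°C.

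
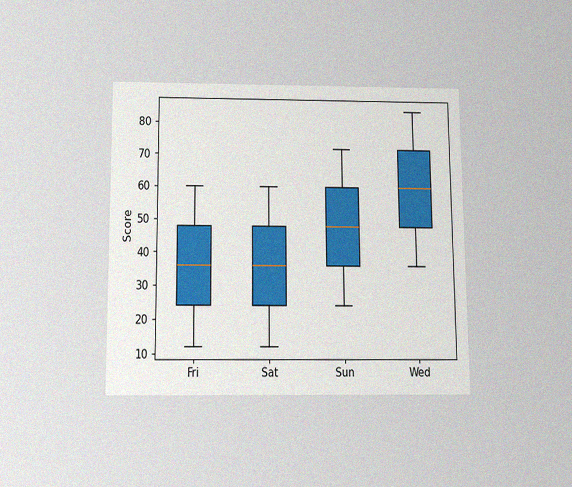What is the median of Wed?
The chart is viewed slightly from below, with some photo noise. The median line in the Wed box sits at 60.

60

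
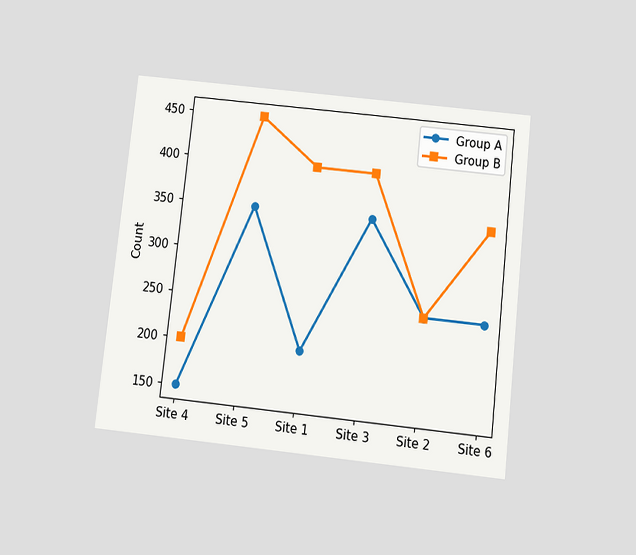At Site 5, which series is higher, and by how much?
The chart is tilted about 6° clockwise and viewed slightly from below. At Site 5, Group B sits above the other line by 100.

Group B, by 100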